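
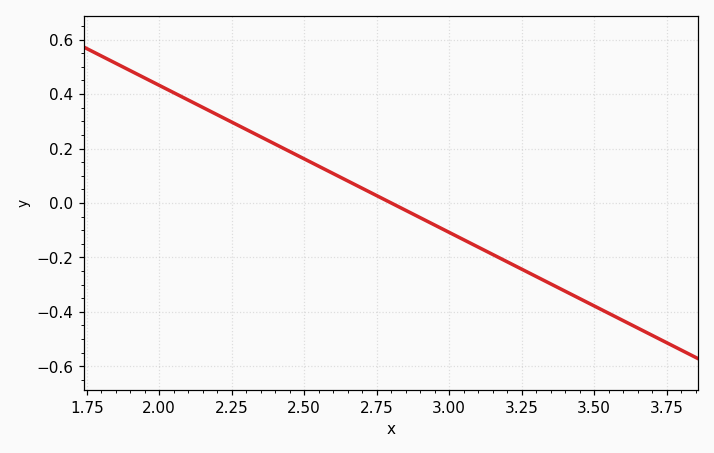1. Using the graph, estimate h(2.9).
-0.06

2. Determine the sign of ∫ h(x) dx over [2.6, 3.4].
negative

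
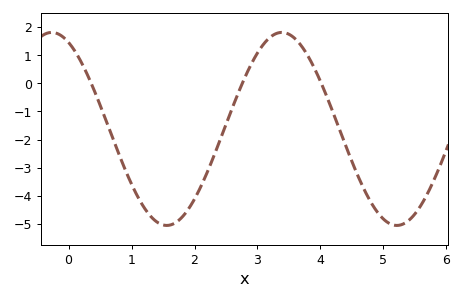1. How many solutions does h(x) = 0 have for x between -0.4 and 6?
3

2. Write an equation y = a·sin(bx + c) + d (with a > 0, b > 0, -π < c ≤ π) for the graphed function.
y = 3.43sin(1.7x + 2) - 1.62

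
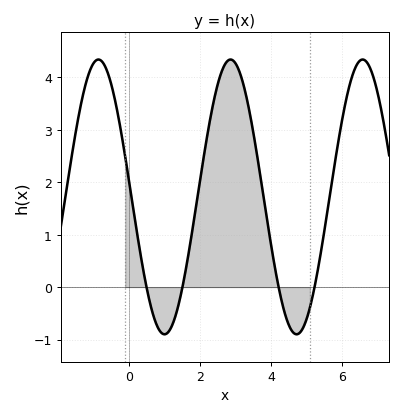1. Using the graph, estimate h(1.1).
-0.867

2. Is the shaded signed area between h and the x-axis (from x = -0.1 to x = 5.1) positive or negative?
positive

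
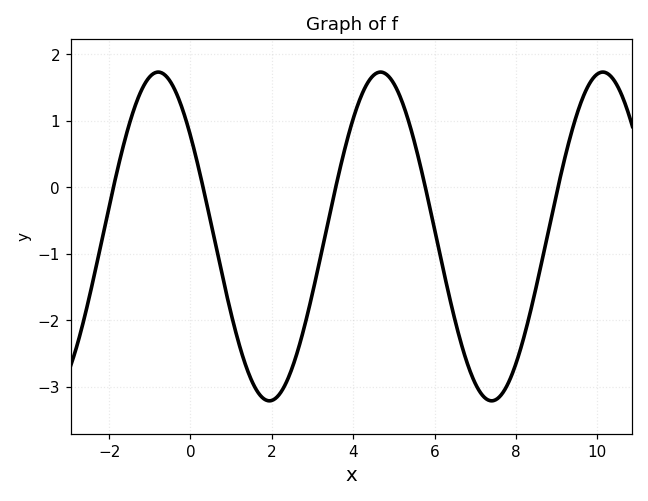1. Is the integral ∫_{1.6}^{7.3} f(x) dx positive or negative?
negative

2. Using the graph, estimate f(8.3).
-2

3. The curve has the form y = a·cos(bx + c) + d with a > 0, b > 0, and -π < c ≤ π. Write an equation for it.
y = 2.47cos(1.1x + 0.91) - 0.74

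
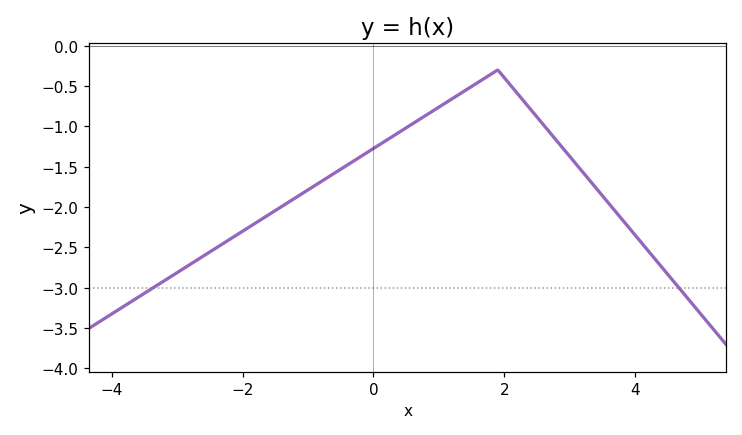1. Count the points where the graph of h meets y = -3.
2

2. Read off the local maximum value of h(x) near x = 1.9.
-0.3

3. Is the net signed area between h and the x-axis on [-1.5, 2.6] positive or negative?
negative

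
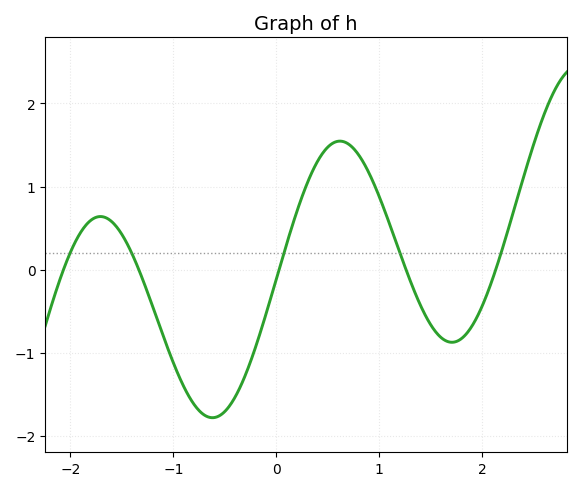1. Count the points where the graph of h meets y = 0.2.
5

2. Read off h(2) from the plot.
-0.4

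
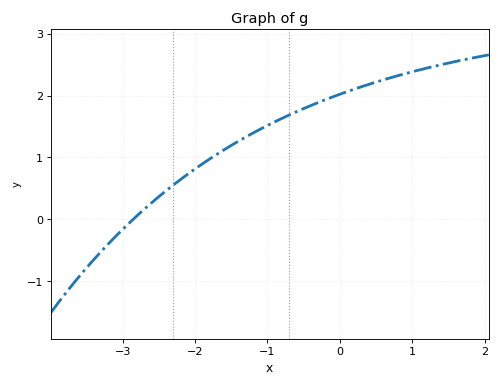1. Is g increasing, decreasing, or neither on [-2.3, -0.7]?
increasing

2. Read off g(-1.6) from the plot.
1.12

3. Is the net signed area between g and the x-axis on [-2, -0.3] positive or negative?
positive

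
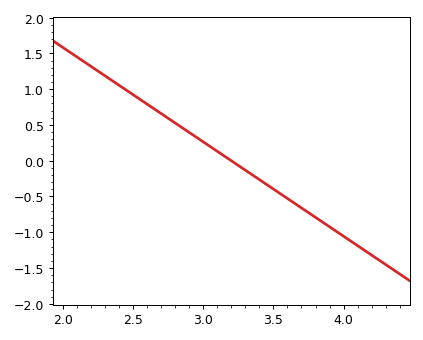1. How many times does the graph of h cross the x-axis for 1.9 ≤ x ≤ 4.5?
1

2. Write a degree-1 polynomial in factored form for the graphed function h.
y = -1.32(x - 3.2)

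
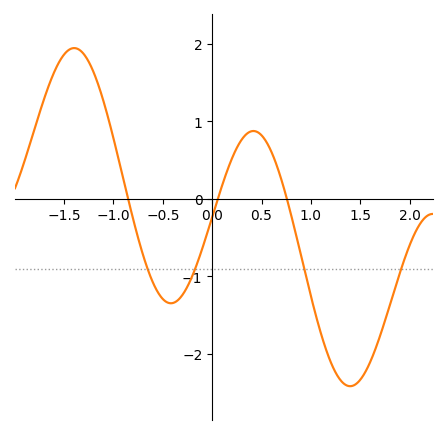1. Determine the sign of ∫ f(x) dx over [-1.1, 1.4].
negative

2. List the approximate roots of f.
-0.851, 0.057, 0.757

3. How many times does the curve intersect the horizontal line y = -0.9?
4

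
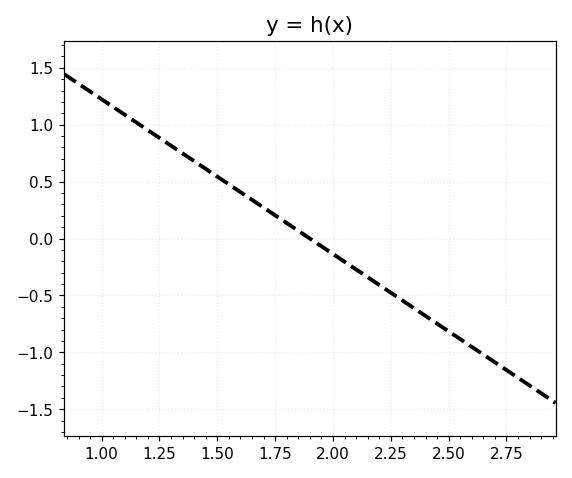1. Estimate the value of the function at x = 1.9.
0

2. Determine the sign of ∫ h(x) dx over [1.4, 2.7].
negative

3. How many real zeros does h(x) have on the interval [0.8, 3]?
1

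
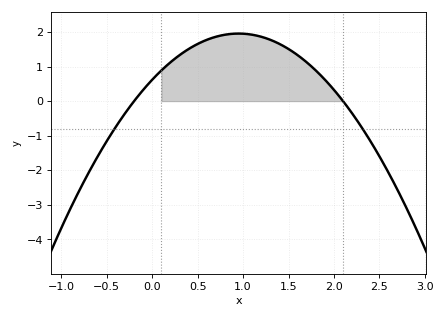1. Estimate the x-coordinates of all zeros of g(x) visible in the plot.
-0.2, 2.1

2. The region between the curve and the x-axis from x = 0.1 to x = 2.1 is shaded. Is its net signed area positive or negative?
positive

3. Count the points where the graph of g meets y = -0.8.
2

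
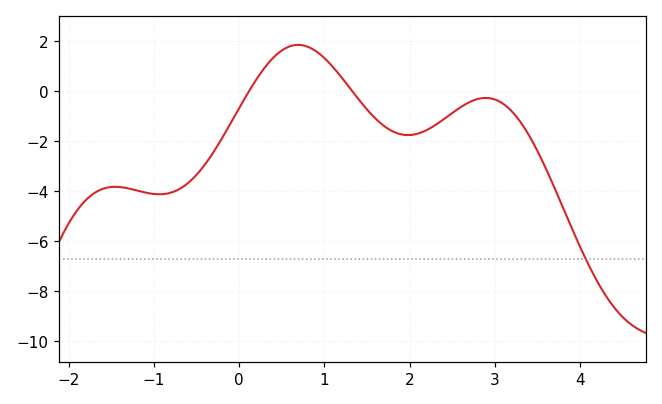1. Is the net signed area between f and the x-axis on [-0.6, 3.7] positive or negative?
negative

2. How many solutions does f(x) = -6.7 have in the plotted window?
1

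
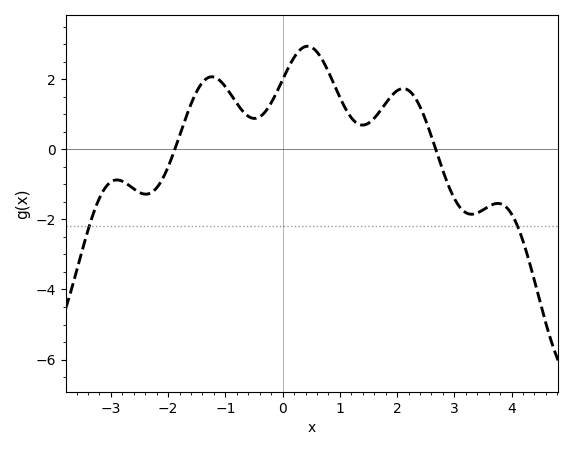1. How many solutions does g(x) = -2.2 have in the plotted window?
2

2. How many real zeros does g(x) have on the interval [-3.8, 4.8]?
2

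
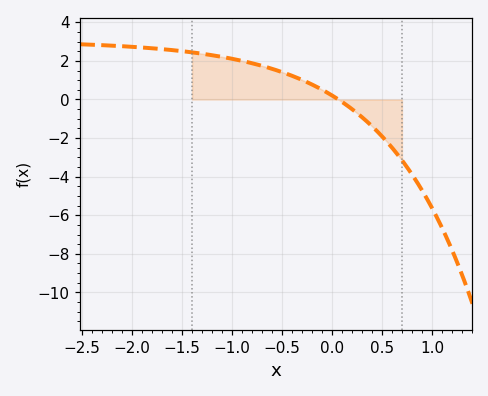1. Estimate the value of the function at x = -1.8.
2.65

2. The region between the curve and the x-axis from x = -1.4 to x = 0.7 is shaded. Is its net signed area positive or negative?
positive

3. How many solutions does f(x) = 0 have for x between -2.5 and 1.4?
1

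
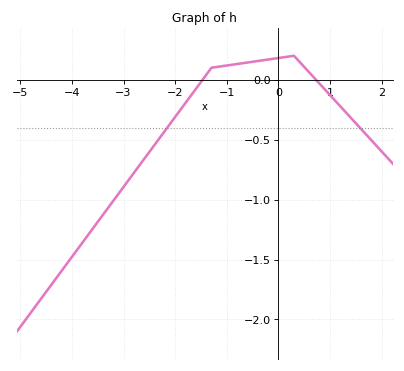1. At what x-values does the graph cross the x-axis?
-1.47, 0.725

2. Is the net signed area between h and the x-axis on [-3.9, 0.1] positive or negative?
negative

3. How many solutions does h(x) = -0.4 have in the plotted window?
2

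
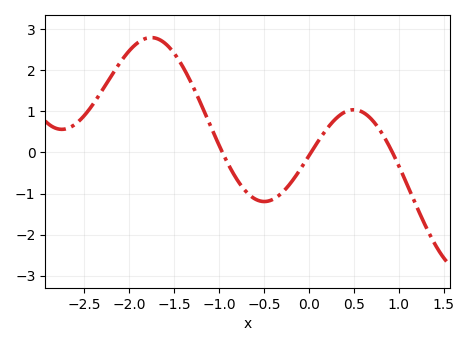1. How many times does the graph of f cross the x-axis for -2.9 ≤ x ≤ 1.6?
3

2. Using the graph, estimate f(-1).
0.175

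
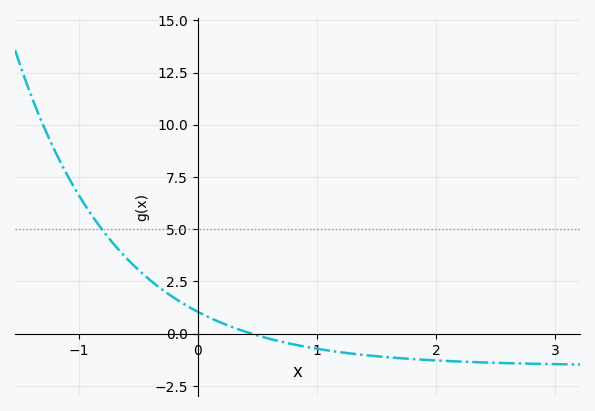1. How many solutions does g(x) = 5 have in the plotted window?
1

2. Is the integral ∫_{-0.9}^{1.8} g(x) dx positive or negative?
positive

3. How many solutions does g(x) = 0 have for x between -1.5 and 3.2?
1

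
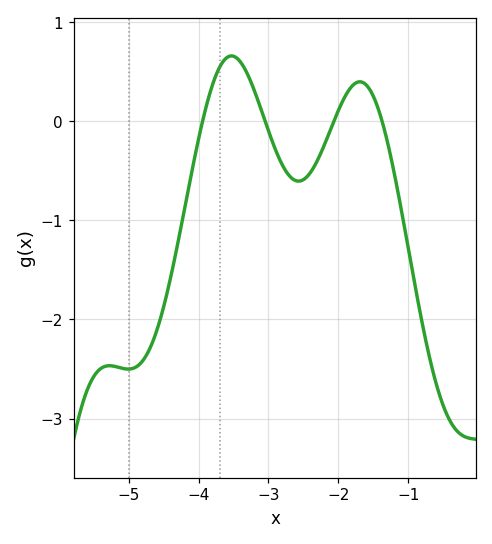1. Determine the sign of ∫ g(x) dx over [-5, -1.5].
negative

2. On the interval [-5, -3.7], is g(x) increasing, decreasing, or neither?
increasing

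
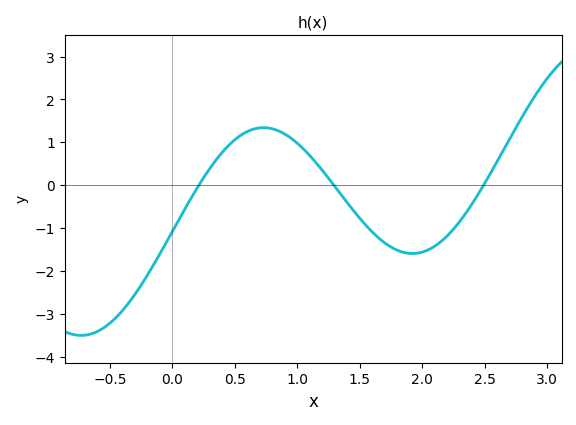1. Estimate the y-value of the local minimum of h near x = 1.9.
-1.6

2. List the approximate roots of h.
0.2, 1.3, 2.5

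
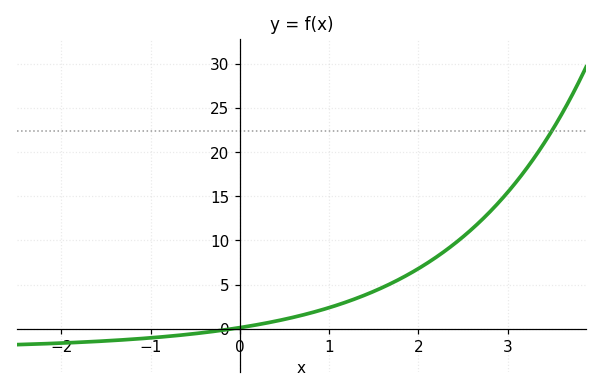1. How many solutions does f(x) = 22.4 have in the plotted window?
1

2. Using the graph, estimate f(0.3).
0.648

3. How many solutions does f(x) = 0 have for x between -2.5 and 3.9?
1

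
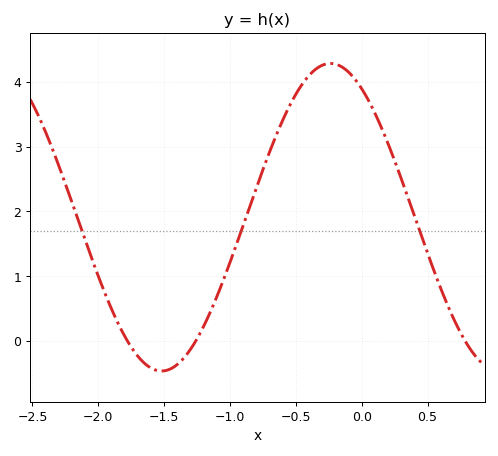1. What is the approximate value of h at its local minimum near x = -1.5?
-0.5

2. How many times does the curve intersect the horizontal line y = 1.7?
3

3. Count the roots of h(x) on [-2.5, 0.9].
3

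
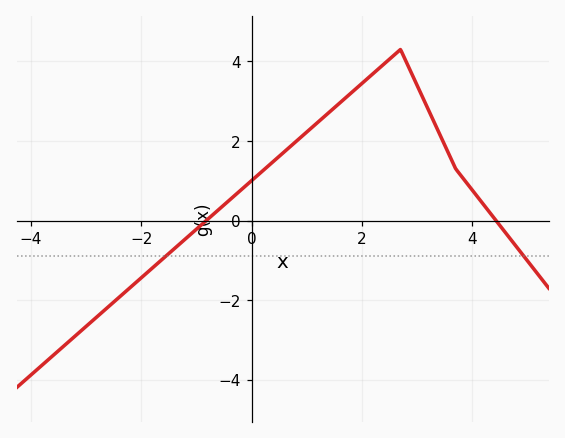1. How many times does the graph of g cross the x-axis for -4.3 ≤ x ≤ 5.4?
2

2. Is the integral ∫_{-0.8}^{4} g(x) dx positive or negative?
positive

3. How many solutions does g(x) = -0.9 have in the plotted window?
2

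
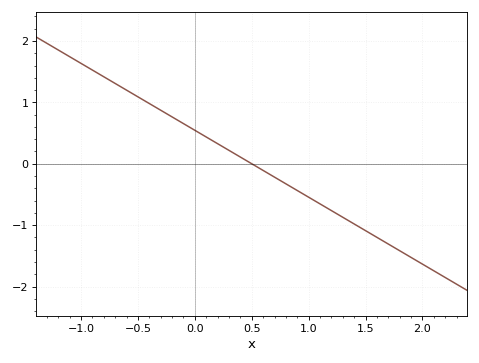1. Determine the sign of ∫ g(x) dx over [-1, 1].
positive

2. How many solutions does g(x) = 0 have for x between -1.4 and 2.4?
1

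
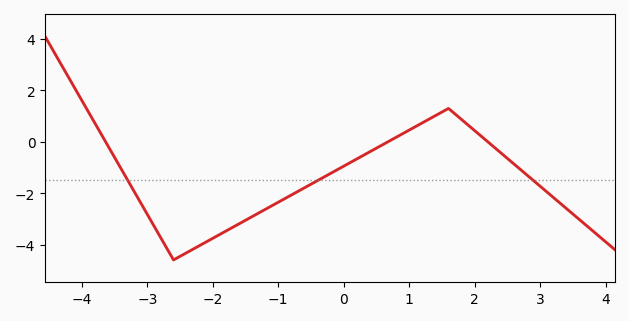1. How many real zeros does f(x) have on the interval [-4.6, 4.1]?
3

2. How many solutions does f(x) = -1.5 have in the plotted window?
3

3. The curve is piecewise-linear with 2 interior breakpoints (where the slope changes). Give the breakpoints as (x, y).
(-2.6, -4.6); (1.6, 1.3)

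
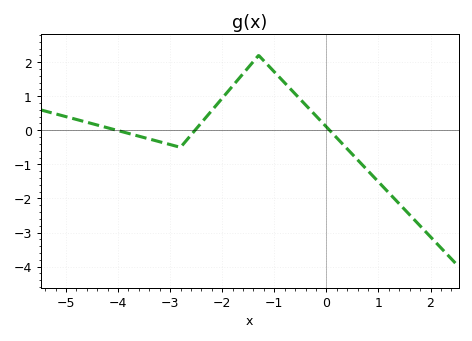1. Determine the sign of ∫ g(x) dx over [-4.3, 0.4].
positive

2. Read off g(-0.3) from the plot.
0.6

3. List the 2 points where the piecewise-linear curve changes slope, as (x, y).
(-2.8, -0.5); (-1.3, 2.2)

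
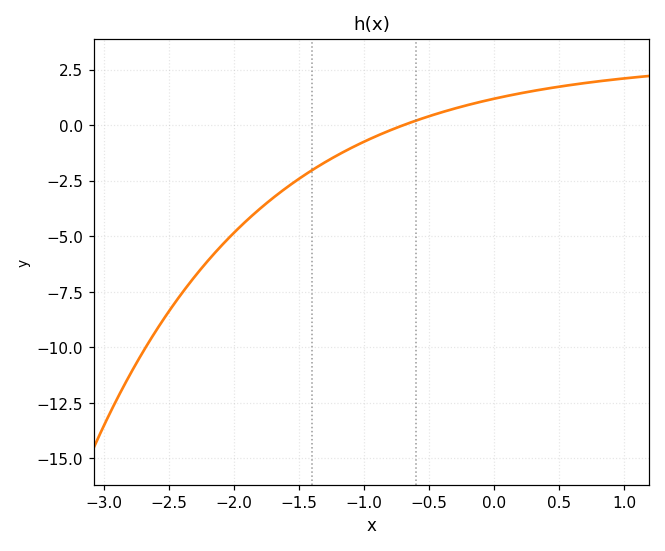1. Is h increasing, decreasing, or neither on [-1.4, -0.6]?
increasing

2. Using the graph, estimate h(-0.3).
0.753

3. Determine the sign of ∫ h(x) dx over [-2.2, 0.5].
negative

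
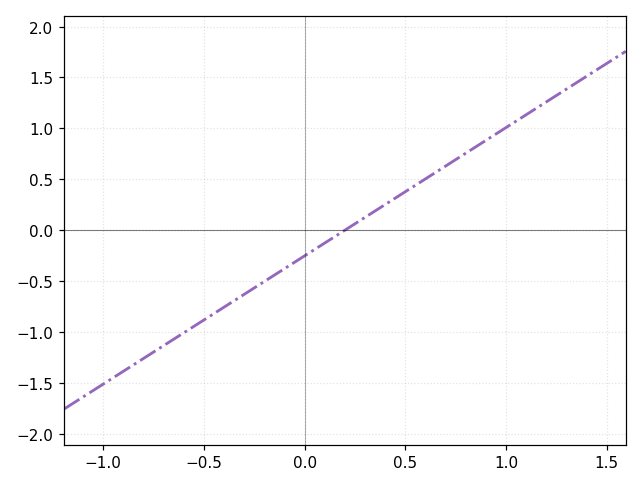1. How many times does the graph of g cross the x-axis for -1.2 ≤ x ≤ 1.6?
1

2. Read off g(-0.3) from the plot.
-0.65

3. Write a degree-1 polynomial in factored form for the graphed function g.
y = 1.26(x - 0.2)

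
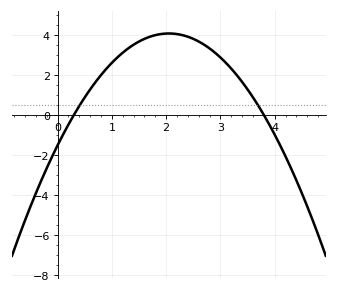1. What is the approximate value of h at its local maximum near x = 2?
4.07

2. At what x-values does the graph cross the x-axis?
0.3, 3.8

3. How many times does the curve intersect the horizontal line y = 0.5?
2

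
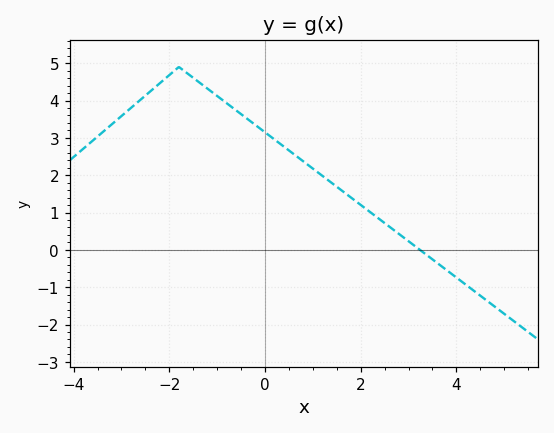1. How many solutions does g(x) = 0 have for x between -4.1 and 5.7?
1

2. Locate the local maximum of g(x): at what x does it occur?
-1.8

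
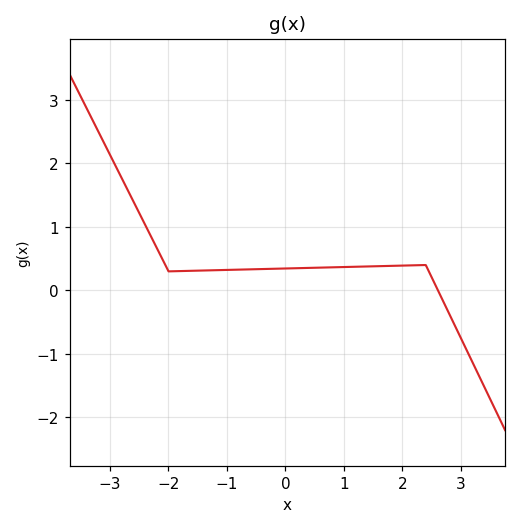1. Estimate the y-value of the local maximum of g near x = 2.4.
0.4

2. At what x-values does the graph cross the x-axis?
2.61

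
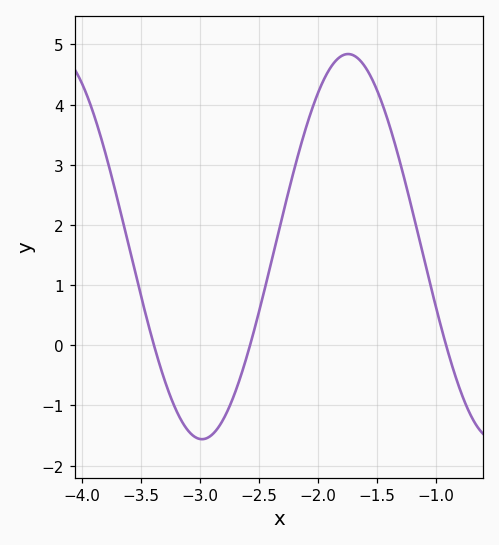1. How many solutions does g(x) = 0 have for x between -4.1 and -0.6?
3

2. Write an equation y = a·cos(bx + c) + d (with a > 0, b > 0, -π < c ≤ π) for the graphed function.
y = 3.2cos(2.5x - 1.9) + 1.64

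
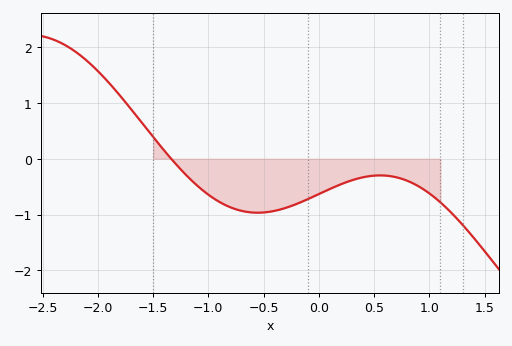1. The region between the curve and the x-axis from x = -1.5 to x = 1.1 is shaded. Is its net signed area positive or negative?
negative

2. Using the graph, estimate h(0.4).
-0.331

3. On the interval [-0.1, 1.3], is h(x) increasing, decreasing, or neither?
neither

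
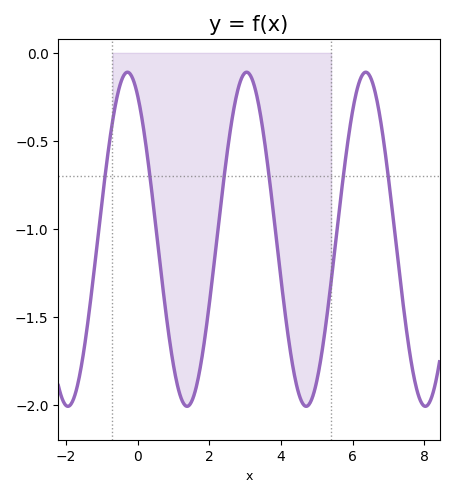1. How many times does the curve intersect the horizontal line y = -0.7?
6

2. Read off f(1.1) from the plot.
-1.88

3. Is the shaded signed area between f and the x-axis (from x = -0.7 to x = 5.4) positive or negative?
negative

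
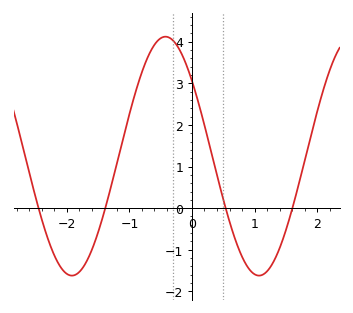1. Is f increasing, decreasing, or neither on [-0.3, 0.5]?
decreasing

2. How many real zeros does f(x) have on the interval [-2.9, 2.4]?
4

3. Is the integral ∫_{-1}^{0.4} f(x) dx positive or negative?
positive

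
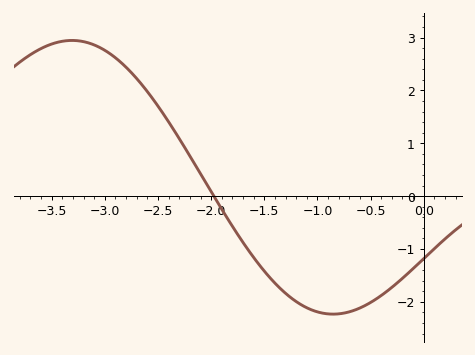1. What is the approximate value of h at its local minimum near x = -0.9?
-2.23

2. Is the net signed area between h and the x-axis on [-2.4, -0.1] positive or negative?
negative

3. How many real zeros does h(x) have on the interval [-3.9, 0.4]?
1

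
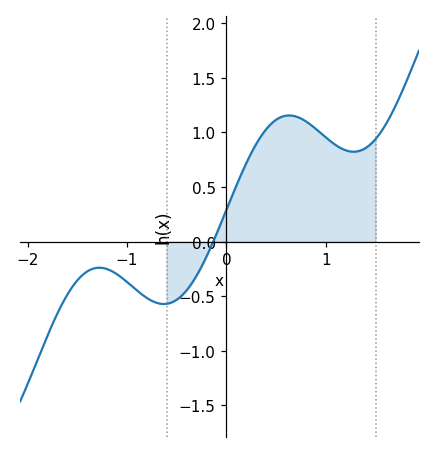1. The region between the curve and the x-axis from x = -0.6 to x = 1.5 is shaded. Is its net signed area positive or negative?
positive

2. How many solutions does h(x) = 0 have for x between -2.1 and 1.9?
1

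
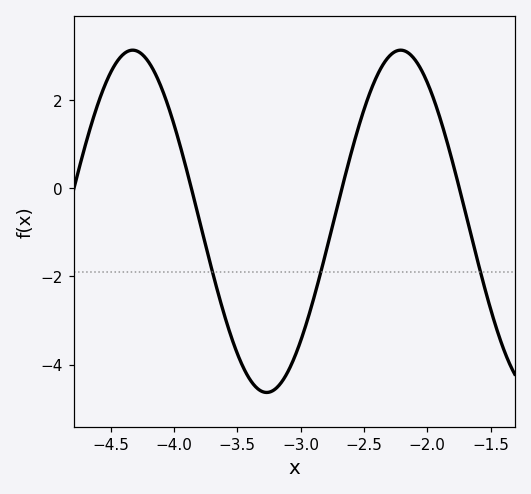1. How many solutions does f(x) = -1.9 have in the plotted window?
3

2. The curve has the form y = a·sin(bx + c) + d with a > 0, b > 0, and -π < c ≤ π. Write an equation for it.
y = 3.88sin(3x + 1.9) - 0.75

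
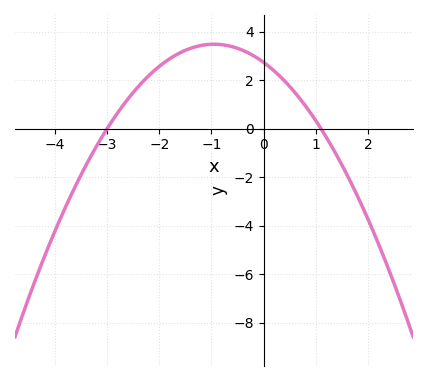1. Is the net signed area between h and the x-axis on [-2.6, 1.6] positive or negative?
positive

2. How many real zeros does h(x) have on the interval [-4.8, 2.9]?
2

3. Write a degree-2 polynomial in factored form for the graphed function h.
y = -0.83(x + 3)(x - 1.1)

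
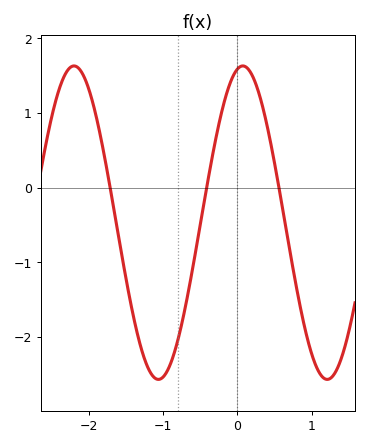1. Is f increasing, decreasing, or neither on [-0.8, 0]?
increasing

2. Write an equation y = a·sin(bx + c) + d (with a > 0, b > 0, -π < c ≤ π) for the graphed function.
y = 2.1sin(2.8x + 1.4) - 0.47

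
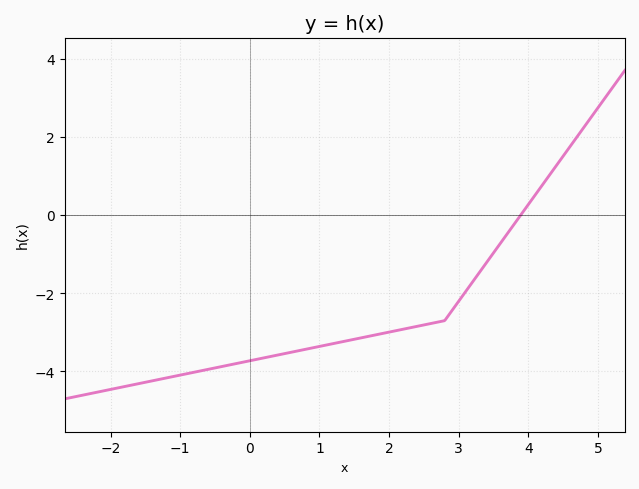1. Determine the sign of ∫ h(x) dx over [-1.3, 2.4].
negative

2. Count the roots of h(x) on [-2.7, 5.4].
1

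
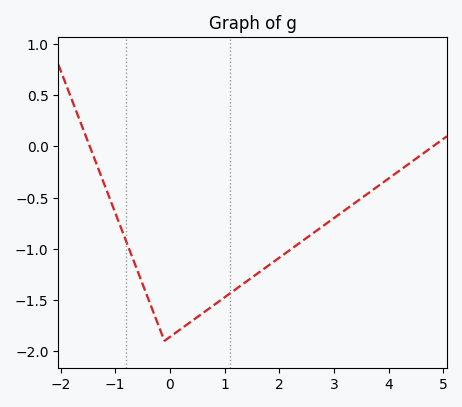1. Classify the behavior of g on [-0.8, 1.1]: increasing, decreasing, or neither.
neither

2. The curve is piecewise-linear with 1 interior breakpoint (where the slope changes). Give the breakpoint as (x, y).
(-0.1, -1.9)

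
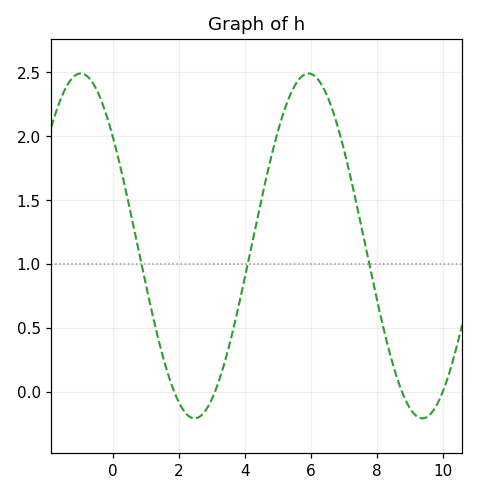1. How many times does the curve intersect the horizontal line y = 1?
3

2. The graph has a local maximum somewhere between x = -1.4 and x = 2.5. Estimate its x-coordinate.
-0.98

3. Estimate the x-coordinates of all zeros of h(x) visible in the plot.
1.85, 3.09, 8.76, 10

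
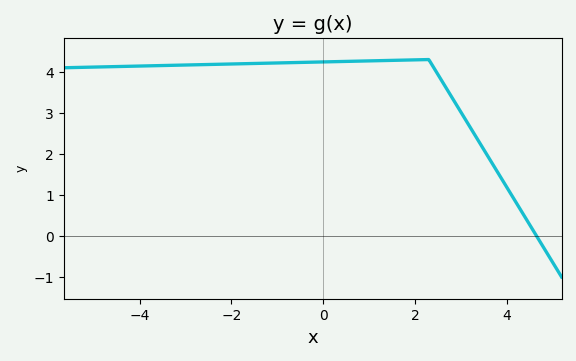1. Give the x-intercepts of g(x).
4.65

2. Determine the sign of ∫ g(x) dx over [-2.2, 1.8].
positive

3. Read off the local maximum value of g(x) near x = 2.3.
4.3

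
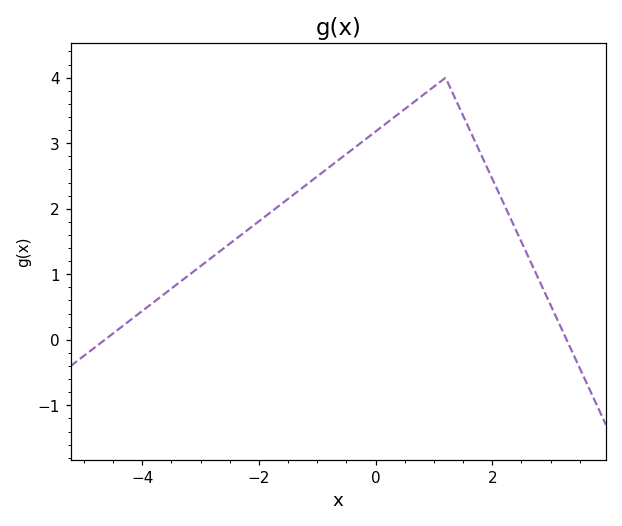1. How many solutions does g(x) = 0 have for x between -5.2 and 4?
2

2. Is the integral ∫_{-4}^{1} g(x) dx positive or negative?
positive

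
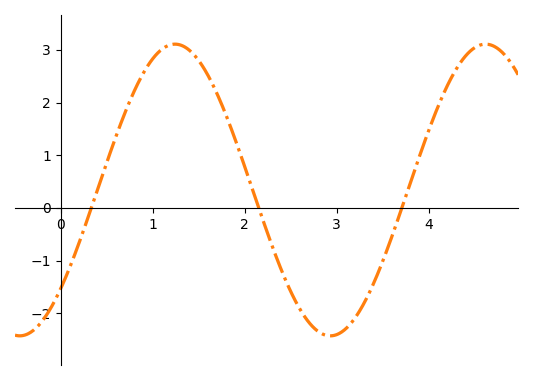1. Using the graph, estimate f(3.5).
-1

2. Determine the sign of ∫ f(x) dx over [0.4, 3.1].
positive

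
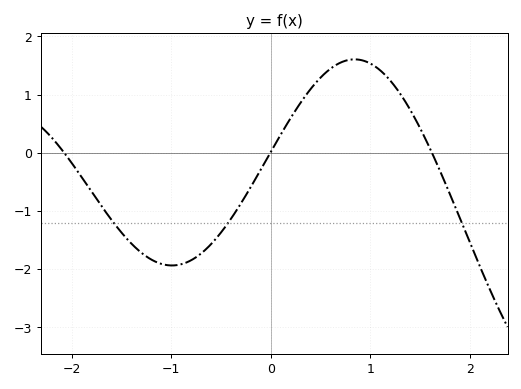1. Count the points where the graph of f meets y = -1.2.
3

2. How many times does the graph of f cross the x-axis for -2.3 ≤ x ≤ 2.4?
3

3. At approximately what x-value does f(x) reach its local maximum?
0.8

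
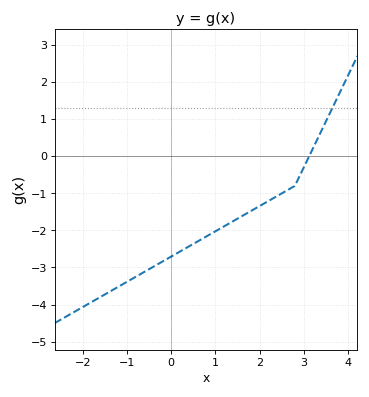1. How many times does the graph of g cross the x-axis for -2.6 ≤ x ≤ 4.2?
1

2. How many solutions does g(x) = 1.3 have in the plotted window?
1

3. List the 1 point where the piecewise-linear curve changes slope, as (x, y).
(2.8, -0.8)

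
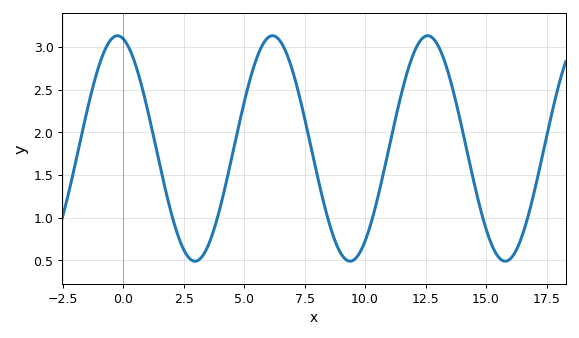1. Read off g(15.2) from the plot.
0.7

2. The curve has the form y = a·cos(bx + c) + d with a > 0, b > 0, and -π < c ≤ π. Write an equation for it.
y = 1.32cos(0.98x + 0.23) + 1.81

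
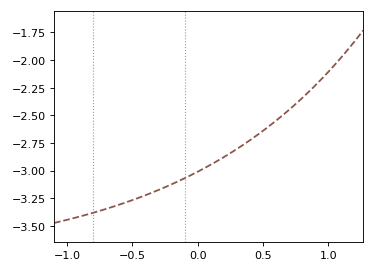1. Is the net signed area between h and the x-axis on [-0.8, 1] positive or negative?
negative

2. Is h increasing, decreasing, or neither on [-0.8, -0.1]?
increasing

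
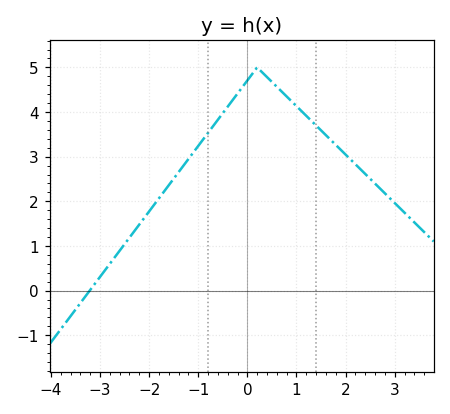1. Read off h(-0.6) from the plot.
3.8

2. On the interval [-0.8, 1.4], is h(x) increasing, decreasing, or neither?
neither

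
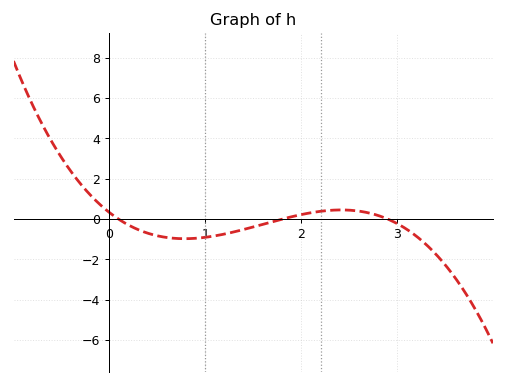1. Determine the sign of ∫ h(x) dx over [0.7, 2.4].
negative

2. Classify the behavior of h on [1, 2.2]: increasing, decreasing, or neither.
increasing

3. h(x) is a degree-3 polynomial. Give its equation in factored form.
y = -0.66(x - 0.1)(x - 1.8)(x - 2.9)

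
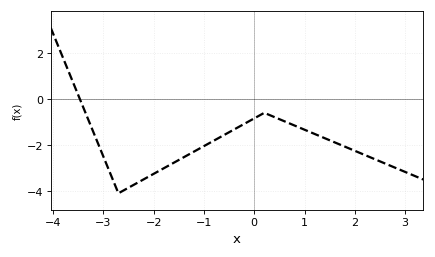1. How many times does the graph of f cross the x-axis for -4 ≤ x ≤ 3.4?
1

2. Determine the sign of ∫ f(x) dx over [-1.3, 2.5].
negative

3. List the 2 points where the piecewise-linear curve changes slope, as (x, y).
(-2.7, -4.1); (0.2, -0.6)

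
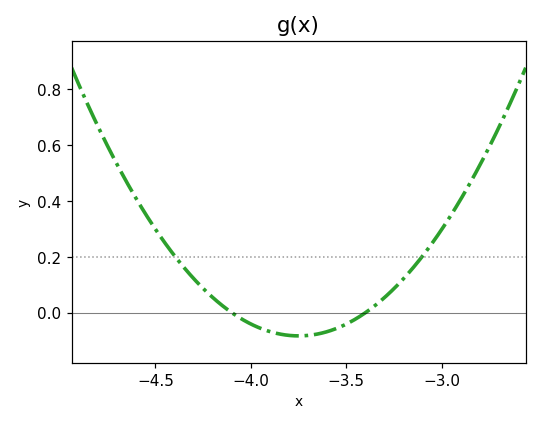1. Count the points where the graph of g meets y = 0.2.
2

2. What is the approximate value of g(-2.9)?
0.408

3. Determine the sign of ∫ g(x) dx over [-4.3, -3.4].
negative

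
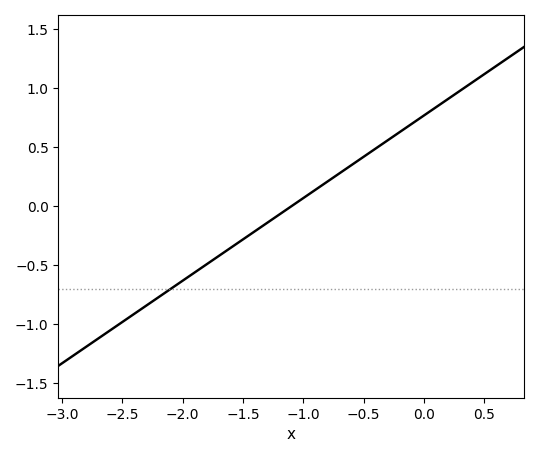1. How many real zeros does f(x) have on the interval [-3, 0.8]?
1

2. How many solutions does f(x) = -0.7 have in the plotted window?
1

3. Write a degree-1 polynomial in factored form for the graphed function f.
y = 0.7(x + 1.1)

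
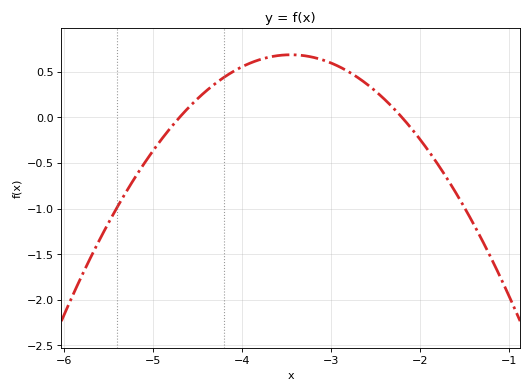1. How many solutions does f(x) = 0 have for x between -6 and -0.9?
2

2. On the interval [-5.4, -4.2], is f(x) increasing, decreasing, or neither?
increasing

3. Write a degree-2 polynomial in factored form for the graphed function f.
y = -0.44(x + 4.7)(x + 2.2)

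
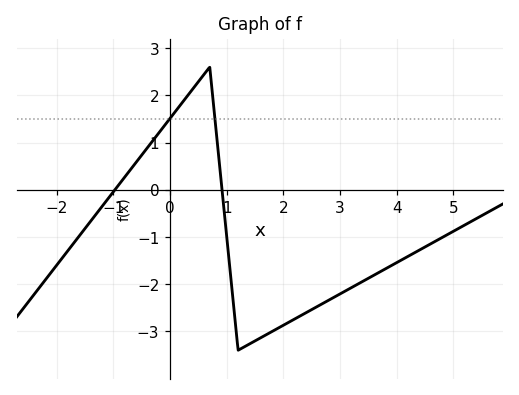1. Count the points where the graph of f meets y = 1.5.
2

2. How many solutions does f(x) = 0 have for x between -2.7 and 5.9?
2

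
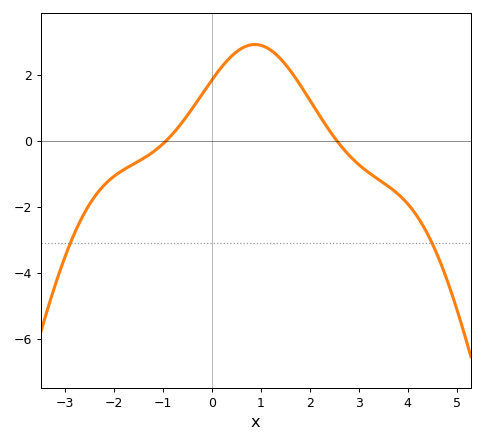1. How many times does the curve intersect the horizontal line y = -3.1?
2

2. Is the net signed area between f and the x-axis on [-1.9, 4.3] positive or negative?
positive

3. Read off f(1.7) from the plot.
1.93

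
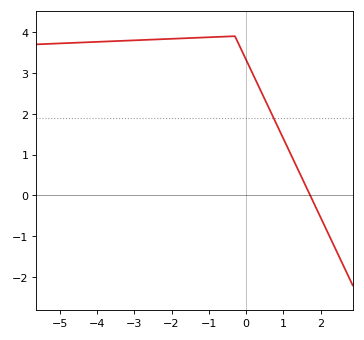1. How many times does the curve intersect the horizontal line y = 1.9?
1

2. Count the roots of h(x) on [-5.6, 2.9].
1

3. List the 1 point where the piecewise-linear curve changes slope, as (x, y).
(-0.3, 3.9)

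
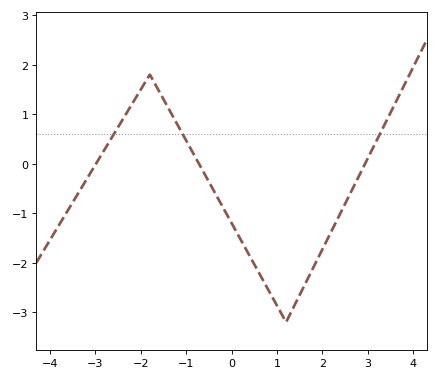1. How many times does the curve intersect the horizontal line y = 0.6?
3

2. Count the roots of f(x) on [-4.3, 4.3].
3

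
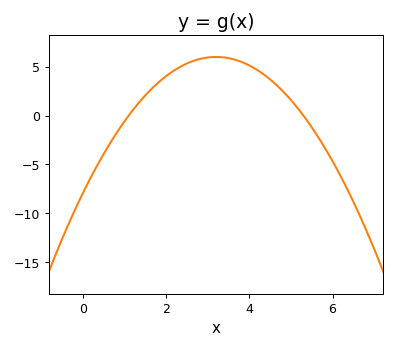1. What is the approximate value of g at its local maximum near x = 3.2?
6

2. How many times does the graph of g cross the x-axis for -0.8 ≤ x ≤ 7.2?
2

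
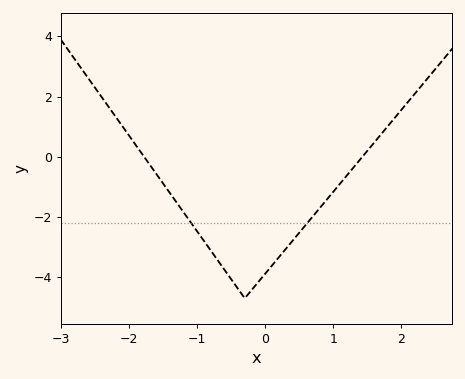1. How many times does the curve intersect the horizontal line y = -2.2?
2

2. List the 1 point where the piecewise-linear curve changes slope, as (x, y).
(-0.3, -4.7)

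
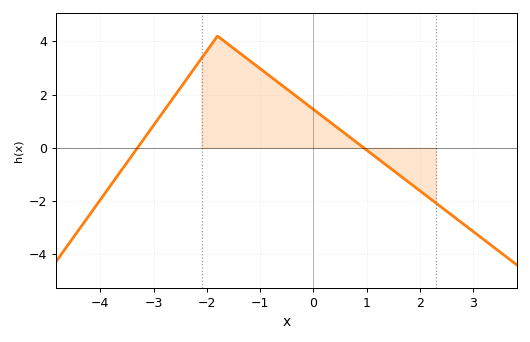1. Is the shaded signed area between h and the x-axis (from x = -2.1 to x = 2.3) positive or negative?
positive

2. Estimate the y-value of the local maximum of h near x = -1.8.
4.2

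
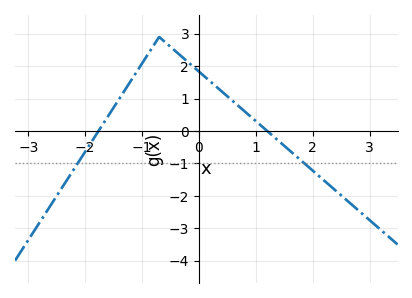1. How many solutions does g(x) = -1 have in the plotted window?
2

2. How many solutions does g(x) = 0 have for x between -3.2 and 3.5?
2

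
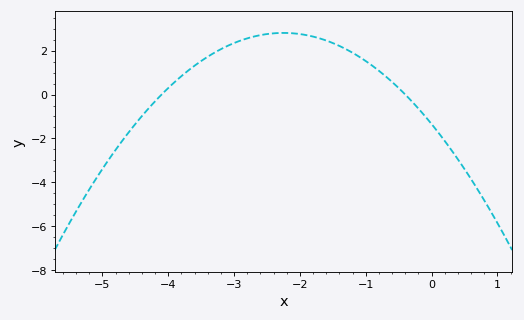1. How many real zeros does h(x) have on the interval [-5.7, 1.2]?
2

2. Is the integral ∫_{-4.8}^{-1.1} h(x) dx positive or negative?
positive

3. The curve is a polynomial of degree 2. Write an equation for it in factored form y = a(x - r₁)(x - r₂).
y = -0.82(x + 4.1)(x + 0.4)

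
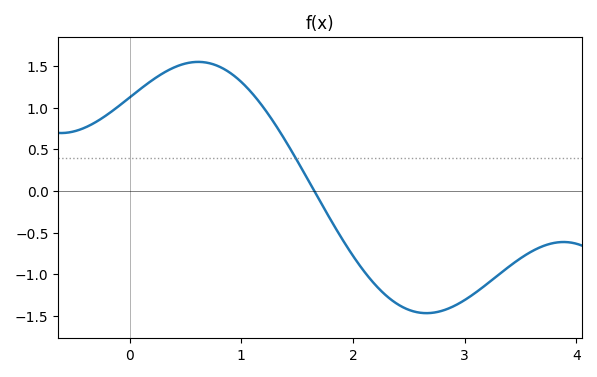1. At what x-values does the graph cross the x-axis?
1.7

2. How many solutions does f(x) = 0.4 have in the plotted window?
1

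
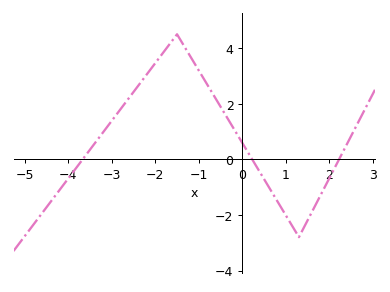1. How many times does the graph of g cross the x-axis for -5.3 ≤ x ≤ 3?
3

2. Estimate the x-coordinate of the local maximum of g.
-1.5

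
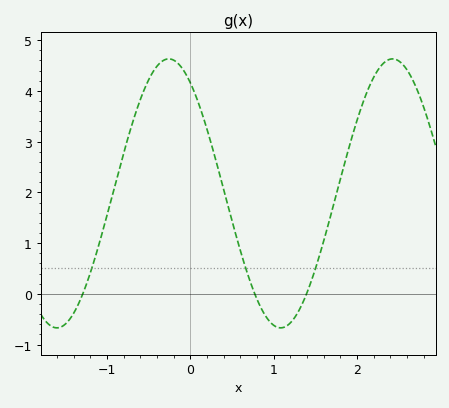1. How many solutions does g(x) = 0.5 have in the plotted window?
3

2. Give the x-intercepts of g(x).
-1.29, 0.771, 1.39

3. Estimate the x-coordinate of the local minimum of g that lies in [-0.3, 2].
1.08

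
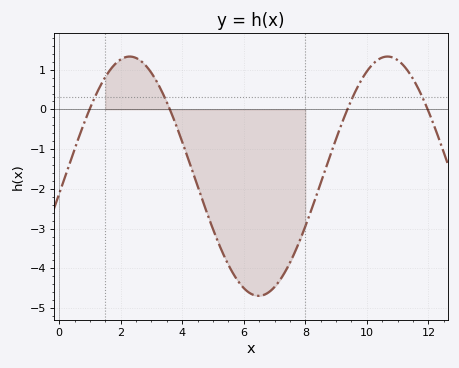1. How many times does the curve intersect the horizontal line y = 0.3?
4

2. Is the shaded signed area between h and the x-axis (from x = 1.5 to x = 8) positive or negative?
negative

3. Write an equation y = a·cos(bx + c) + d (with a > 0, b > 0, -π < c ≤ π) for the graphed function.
y = 3.01cos(0.75x - 1.7) - 1.68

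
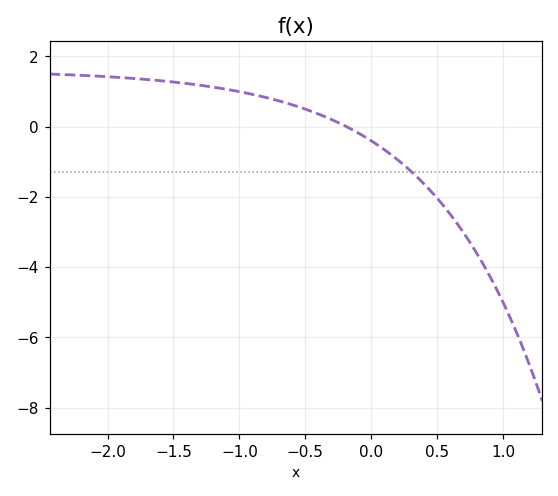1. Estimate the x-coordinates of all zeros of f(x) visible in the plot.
-0.186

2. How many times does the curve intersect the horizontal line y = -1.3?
1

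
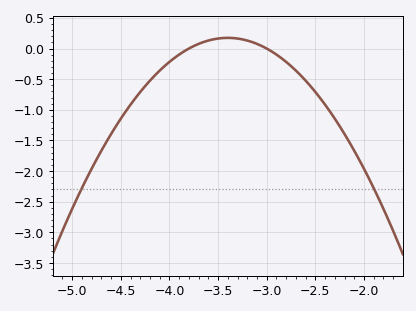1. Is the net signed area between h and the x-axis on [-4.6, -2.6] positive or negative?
negative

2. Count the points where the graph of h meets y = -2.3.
2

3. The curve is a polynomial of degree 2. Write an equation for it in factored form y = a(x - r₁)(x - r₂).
y = -1.09(x + 3.8)(x + 3)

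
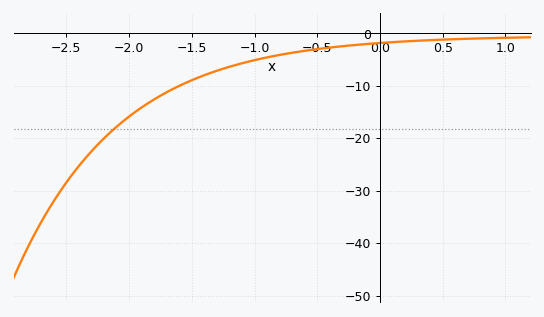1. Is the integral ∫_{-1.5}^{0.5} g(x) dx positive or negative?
negative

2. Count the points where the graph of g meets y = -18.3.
1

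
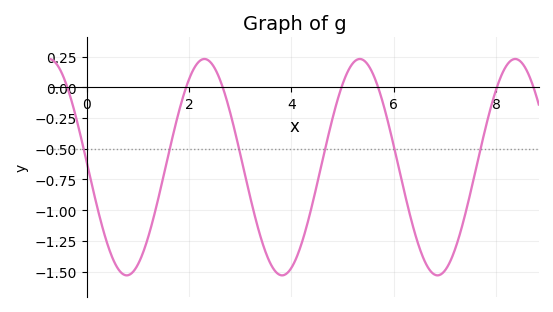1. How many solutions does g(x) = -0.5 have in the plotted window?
6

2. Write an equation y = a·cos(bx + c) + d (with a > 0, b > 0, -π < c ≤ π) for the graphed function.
y = 0.88cos(2.07x + 1.52) - 0.65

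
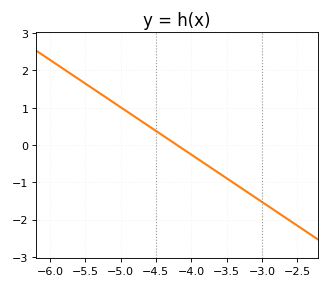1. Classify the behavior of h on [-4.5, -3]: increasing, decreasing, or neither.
decreasing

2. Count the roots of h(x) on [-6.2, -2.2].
1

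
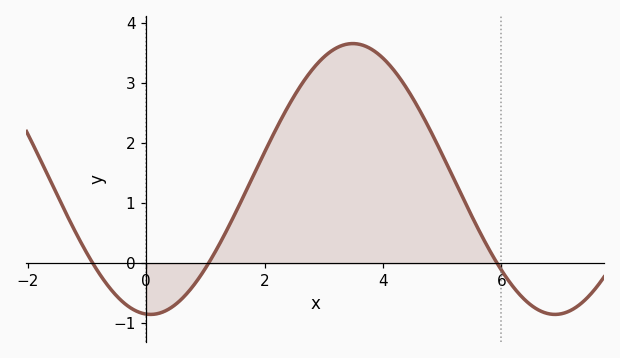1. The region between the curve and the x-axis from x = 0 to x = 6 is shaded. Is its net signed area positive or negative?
positive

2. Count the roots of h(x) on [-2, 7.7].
3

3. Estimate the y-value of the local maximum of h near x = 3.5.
3.65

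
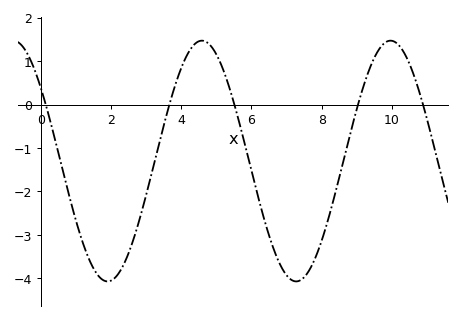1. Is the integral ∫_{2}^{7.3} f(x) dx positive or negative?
negative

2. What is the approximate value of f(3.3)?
-1.1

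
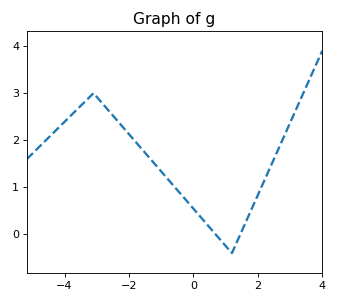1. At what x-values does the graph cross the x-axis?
0.694, 1.46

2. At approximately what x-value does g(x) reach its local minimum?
1.2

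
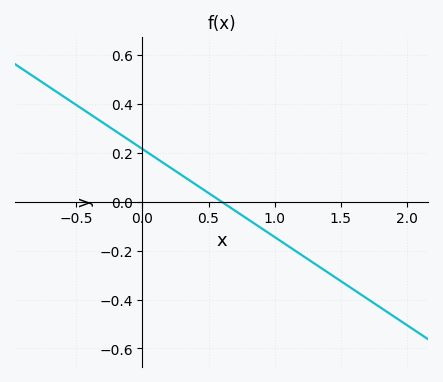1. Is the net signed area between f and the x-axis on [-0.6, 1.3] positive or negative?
positive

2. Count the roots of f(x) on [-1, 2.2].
1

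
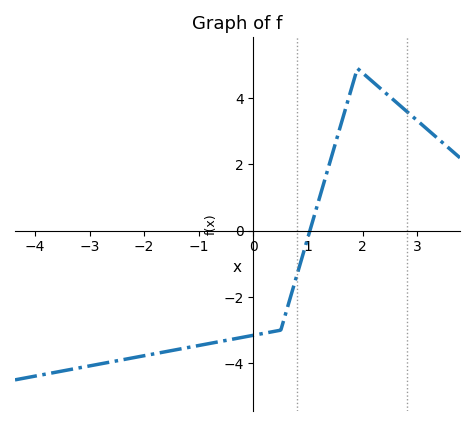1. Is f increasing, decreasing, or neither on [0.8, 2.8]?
neither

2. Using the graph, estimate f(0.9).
-0.8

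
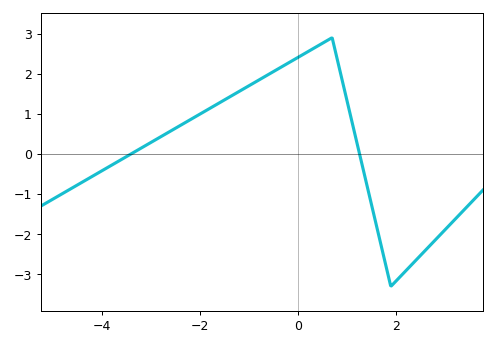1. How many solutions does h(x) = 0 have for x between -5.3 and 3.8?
2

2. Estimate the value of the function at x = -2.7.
0.5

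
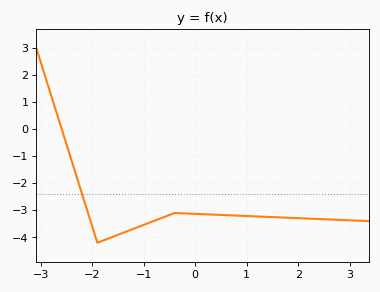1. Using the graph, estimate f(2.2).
-3.31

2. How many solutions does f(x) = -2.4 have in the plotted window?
1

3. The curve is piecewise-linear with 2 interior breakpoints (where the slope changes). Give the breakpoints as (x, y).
(-1.9, -4.2); (-0.4, -3.1)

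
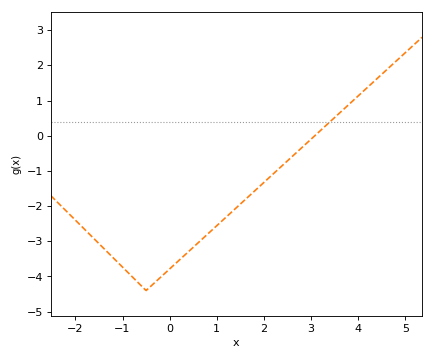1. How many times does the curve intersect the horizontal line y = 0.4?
1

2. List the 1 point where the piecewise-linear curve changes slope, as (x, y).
(-0.5, -4.4)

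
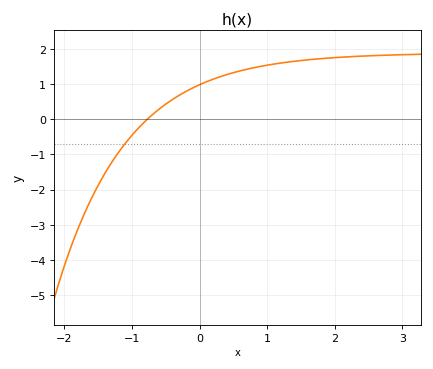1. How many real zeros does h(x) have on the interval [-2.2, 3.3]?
1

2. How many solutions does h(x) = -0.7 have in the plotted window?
1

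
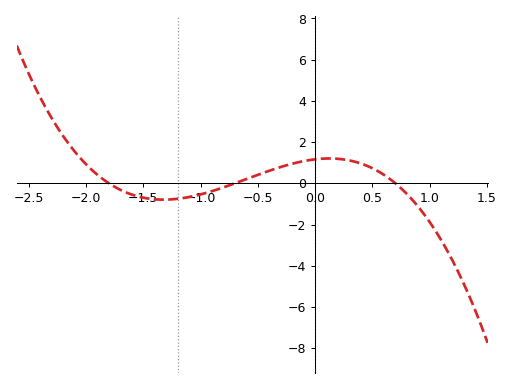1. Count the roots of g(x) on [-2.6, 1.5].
3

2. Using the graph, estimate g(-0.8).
-0.198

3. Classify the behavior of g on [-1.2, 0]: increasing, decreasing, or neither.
increasing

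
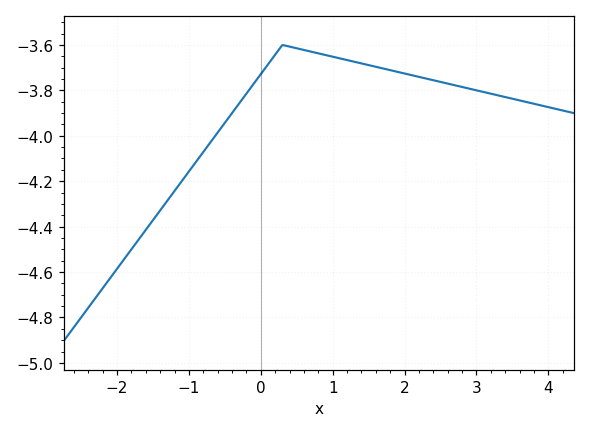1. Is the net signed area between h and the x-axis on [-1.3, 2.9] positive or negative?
negative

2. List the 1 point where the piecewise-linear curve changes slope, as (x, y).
(0.3, -3.6)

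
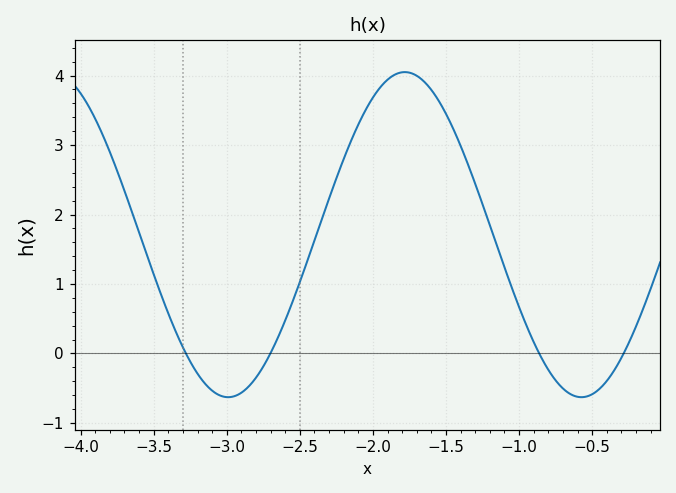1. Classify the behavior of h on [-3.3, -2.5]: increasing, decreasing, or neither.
neither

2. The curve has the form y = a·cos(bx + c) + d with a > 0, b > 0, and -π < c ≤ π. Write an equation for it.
y = 2.34cos(2.6x - 1.65) + 1.71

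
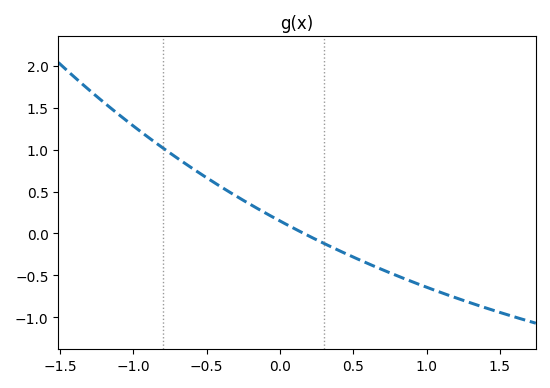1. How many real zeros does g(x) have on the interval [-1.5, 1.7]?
1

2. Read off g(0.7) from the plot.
-0.45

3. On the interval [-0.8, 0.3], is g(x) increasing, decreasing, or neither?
decreasing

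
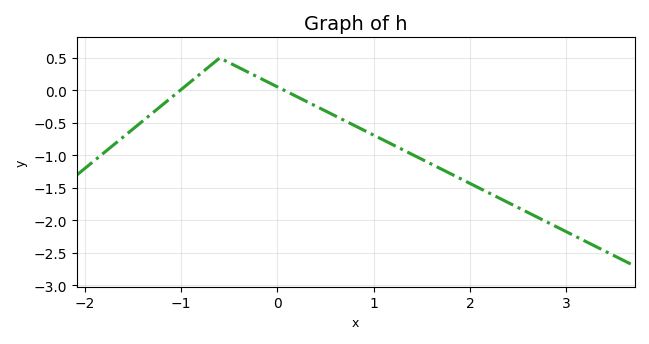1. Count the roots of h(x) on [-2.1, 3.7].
2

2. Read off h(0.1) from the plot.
-0.02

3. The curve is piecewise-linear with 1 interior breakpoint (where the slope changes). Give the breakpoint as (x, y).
(-0.6, 0.5)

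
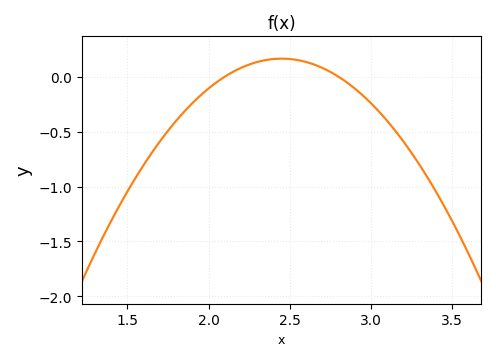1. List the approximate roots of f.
2.1, 2.8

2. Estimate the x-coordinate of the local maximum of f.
2.45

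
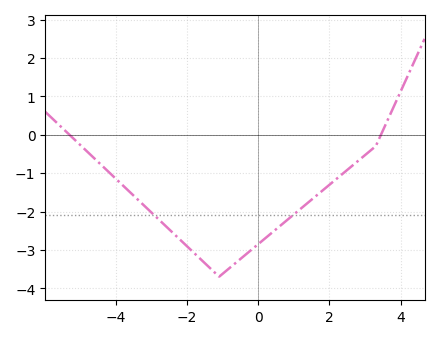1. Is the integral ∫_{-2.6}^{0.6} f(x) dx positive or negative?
negative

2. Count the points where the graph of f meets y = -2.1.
2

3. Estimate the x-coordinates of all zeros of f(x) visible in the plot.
-5.3, 3.45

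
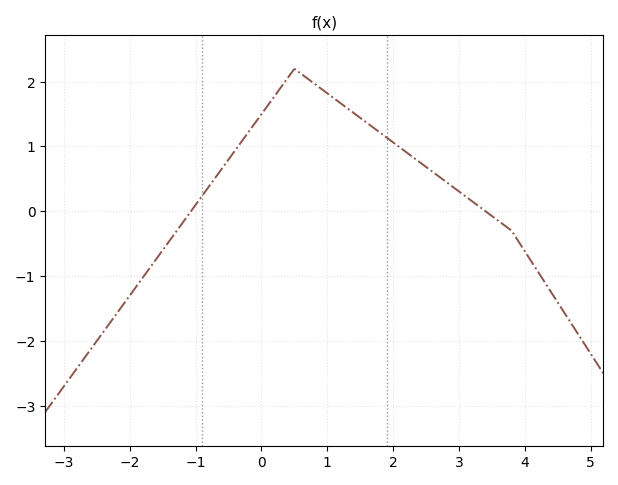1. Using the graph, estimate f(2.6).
0.609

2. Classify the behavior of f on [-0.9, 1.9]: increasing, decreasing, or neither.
neither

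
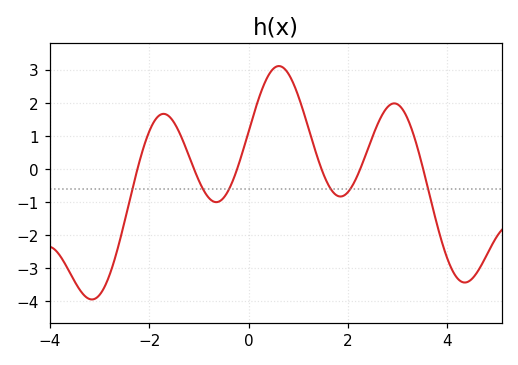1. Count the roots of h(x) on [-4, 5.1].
6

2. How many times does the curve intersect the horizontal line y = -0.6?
6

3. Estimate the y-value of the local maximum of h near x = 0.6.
3.1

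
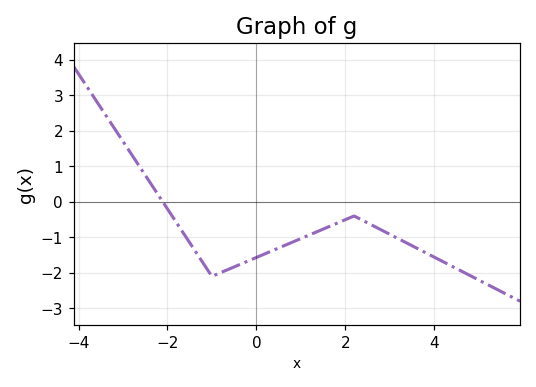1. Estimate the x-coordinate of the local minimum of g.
-1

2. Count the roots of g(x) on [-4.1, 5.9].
1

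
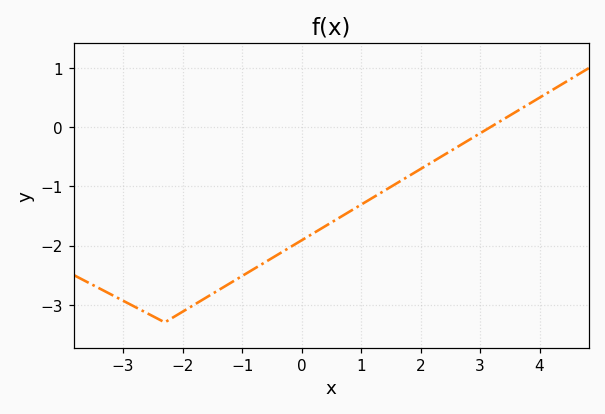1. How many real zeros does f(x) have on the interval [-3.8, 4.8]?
1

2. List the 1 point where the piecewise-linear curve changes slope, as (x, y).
(-2.3, -3.3)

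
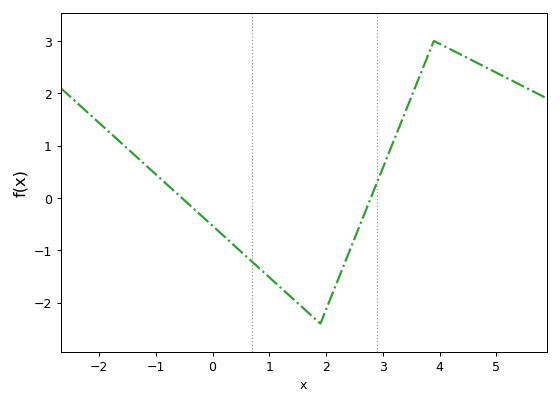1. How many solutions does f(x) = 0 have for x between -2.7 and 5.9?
2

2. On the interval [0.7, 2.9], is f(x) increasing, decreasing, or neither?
neither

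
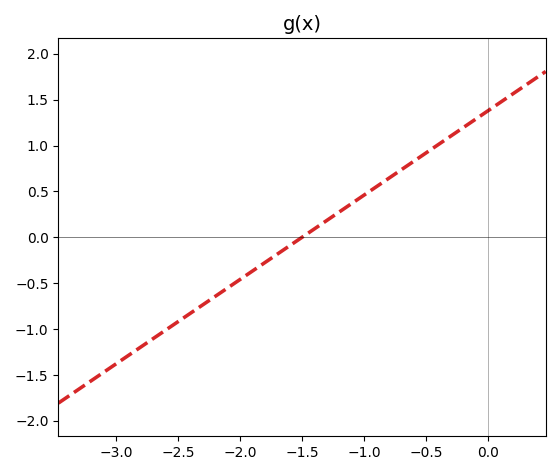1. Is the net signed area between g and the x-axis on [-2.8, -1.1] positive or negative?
negative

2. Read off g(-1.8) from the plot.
-0.276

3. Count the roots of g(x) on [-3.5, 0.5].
1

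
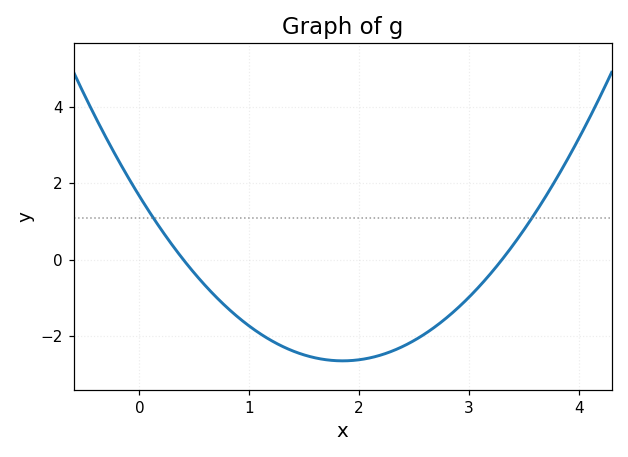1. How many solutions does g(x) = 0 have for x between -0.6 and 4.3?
2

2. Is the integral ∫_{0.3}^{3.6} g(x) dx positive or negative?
negative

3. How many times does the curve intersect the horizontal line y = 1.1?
2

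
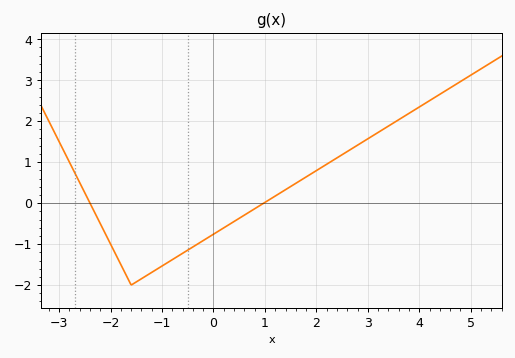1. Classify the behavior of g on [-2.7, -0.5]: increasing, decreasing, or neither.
neither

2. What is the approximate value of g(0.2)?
-0.603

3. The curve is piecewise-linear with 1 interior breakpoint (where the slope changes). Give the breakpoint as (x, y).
(-1.6, -2)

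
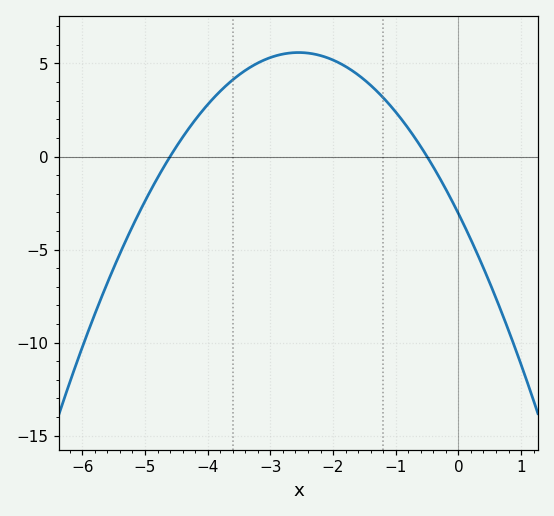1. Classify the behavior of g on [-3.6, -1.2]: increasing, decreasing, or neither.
neither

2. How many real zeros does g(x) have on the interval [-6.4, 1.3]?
2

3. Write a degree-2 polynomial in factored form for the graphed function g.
y = -1.33(x + 4.6)(x + 0.5)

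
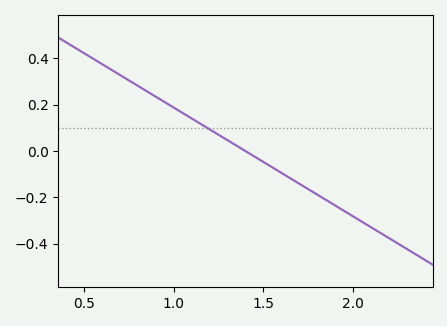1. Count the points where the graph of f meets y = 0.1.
1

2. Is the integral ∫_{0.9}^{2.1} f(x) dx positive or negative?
negative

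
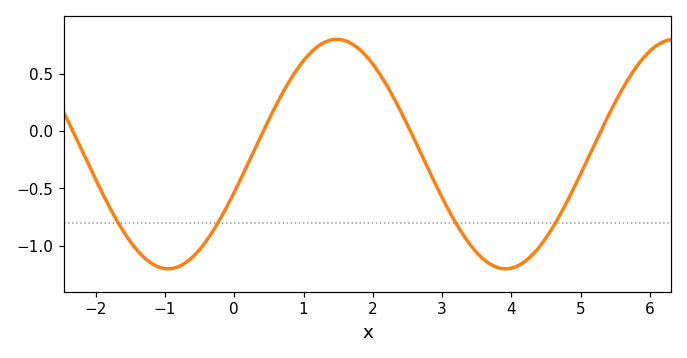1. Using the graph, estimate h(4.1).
-1.15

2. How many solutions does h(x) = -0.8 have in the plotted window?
4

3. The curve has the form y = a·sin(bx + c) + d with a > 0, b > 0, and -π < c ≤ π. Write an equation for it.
y = 1sin(1.3x - 0.34) - 0.2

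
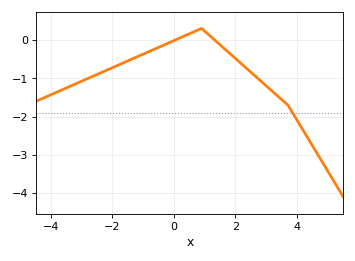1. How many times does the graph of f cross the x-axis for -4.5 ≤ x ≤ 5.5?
2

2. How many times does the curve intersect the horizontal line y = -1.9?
1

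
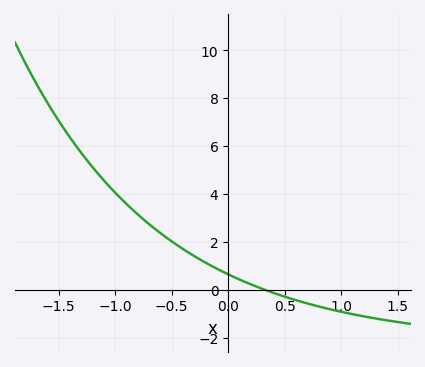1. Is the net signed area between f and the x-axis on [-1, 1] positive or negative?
positive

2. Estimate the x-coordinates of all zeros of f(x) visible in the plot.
0.321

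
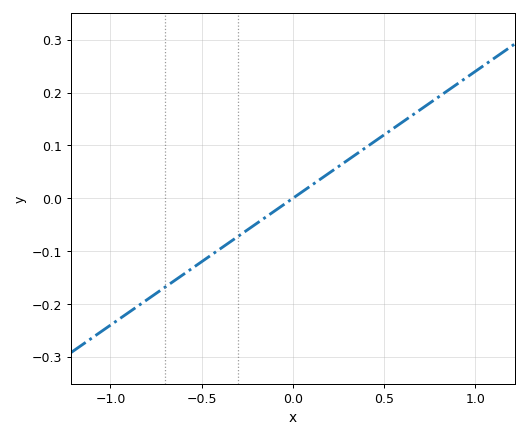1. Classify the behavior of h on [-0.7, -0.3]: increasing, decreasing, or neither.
increasing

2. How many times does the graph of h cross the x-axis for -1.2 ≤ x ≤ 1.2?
1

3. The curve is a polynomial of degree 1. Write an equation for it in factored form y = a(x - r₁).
y = 0.24(x - 0)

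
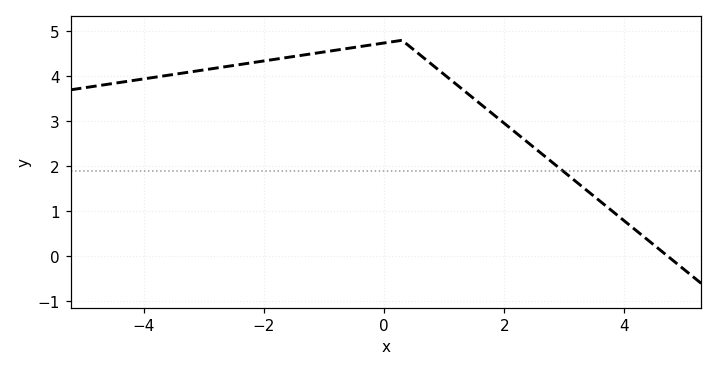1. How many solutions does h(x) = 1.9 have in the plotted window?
1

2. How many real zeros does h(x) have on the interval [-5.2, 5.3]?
1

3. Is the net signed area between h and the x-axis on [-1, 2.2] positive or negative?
positive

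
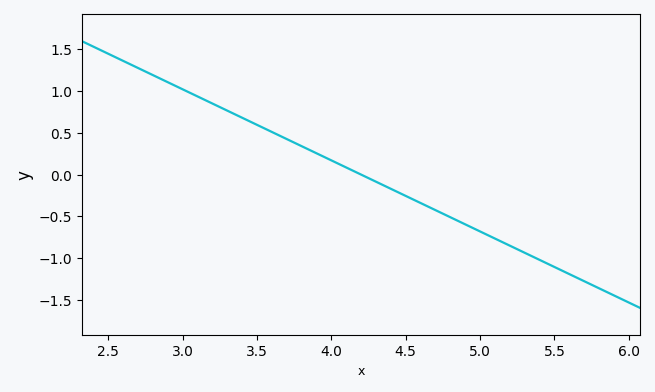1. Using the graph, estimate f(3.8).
0.35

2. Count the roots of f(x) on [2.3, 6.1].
1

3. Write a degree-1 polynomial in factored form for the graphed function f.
y = -0.85(x - 4.2)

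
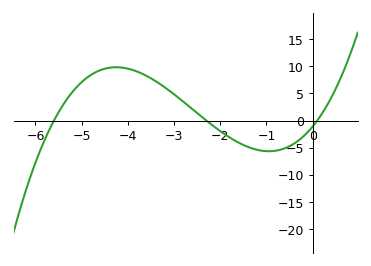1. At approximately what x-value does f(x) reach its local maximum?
-4.3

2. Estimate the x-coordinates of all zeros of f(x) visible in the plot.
-5.6, -2.3, 0.1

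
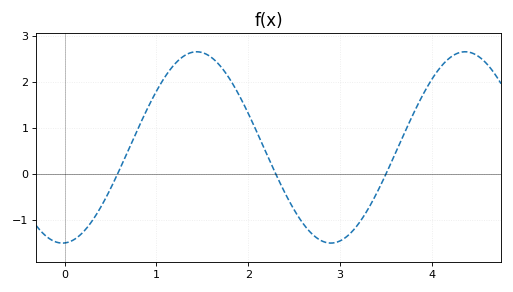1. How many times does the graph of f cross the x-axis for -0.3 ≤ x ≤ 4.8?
3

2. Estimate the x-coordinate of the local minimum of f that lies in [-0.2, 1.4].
0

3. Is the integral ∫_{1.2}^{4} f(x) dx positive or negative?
positive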